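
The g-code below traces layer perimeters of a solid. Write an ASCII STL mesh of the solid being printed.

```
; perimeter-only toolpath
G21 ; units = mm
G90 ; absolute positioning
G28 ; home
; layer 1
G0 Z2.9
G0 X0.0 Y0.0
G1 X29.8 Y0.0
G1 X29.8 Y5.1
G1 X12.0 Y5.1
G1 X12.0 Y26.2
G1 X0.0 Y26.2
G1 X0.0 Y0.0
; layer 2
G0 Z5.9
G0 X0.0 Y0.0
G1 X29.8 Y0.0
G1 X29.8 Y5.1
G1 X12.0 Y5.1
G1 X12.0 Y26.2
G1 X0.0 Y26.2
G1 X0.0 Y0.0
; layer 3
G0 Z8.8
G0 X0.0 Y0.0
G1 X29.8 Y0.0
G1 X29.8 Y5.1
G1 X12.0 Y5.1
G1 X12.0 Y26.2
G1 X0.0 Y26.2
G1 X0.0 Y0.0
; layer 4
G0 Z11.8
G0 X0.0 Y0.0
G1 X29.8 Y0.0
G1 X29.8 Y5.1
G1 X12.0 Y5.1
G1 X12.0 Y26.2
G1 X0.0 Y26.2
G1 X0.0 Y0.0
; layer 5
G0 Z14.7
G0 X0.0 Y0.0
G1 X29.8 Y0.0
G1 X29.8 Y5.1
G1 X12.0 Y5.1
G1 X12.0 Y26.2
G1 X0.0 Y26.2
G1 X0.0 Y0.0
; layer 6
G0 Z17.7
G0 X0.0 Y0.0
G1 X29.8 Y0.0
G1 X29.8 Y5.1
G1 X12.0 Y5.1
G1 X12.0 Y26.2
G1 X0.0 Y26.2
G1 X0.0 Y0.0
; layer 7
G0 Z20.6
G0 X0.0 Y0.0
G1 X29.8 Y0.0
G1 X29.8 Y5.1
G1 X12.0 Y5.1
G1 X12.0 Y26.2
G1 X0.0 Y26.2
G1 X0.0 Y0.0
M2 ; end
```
solid part
  facet normal 0.0000 0.0000 -1.0000
    outer loop
      vertex 29.8 5.1 0.0
      vertex 29.8 0.0 0.0
      vertex 0.0 0.0 0.0
    endloop
  endfacet
  facet normal 0.0000 0.0000 -1.0000
    outer loop
      vertex 12.0 5.1 0.0
      vertex 29.8 5.1 0.0
      vertex 0.0 0.0 0.0
    endloop
  endfacet
  facet normal 0.0000 0.0000 -1.0000
    outer loop
      vertex 12.0 26.2 0.0
      vertex 12.0 5.1 0.0
      vertex 0.0 0.0 0.0
    endloop
  endfacet
  facet normal 0.0000 0.0000 -1.0000
    outer loop
      vertex 0.0 26.2 0.0
      vertex 12.0 26.2 0.0
      vertex 0.0 0.0 0.0
    endloop
  endfacet
  facet normal 0.0000 0.0000 1.0000
    outer loop
      vertex 0.0 0.0 20.6
      vertex 29.8 0.0 20.6
      vertex 29.8 5.1 20.6
    endloop
  endfacet
  facet normal 0.0000 0.0000 1.0000
    outer loop
      vertex 0.0 0.0 20.6
      vertex 29.8 5.1 20.6
      vertex 12.0 5.1 20.6
    endloop
  endfacet
  facet normal 0.0000 0.0000 1.0000
    outer loop
      vertex 0.0 0.0 20.6
      vertex 12.0 5.1 20.6
      vertex 12.0 26.2 20.6
    endloop
  endfacet
  facet normal 0.0000 0.0000 1.0000
    outer loop
      vertex 0.0 0.0 20.6
      vertex 12.0 26.2 20.6
      vertex 0.0 26.2 20.6
    endloop
  endfacet
  facet normal 0.0000 -1.0000 0.0000
    outer loop
      vertex 0.0 0.0 0.0
      vertex 29.8 0.0 0.0
      vertex 29.8 0.0 20.6
    endloop
  endfacet
  facet normal 0.0000 -1.0000 0.0000
    outer loop
      vertex 0.0 0.0 0.0
      vertex 29.8 0.0 20.6
      vertex 0.0 0.0 20.6
    endloop
  endfacet
  facet normal 1.0000 0.0000 0.0000
    outer loop
      vertex 29.8 0.0 0.0
      vertex 29.8 5.1 0.0
      vertex 29.8 5.1 20.6
    endloop
  endfacet
  facet normal 1.0000 0.0000 0.0000
    outer loop
      vertex 29.8 0.0 0.0
      vertex 29.8 5.1 20.6
      vertex 29.8 0.0 20.6
    endloop
  endfacet
  facet normal 0.0000 1.0000 0.0000
    outer loop
      vertex 29.8 5.1 0.0
      vertex 12.0 5.1 0.0
      vertex 12.0 5.1 20.6
    endloop
  endfacet
  facet normal 0.0000 1.0000 0.0000
    outer loop
      vertex 29.8 5.1 0.0
      vertex 12.0 5.1 20.6
      vertex 29.8 5.1 20.6
    endloop
  endfacet
  facet normal 1.0000 0.0000 0.0000
    outer loop
      vertex 12.0 5.1 0.0
      vertex 12.0 26.2 0.0
      vertex 12.0 26.2 20.6
    endloop
  endfacet
  facet normal 1.0000 0.0000 0.0000
    outer loop
      vertex 12.0 5.1 0.0
      vertex 12.0 26.2 20.6
      vertex 12.0 5.1 20.6
    endloop
  endfacet
  facet normal 0.0000 1.0000 0.0000
    outer loop
      vertex 12.0 26.2 0.0
      vertex 0.0 26.2 0.0
      vertex 0.0 26.2 20.6
    endloop
  endfacet
  facet normal 0.0000 1.0000 0.0000
    outer loop
      vertex 12.0 26.2 0.0
      vertex 0.0 26.2 20.6
      vertex 12.0 26.2 20.6
    endloop
  endfacet
  facet normal -1.0000 0.0000 0.0000
    outer loop
      vertex 0.0 26.2 0.0
      vertex 0.0 0.0 0.0
      vertex 0.0 0.0 20.6
    endloop
  endfacet
  facet normal -1.0000 0.0000 0.0000
    outer loop
      vertex 0.0 26.2 0.0
      vertex 0.0 0.0 20.6
      vertex 0.0 26.2 20.6
    endloop
  endfacet
endsolid part

The G0 Z moves step by Δz≈2.9 mm. Every layer's G1 loop is the same polygon, so the solid is a straight extrusion of it from z=0 to z≈20.6. Closing with flat bottom and top caps and triangulating gives 20 facets — an L-shaped prism: outer 29.8 × 26.2 mm, arm thicknesses ≈ 5.1 mm (horizontal) and 12 mm (vertical), extruded 20.6 mm in z.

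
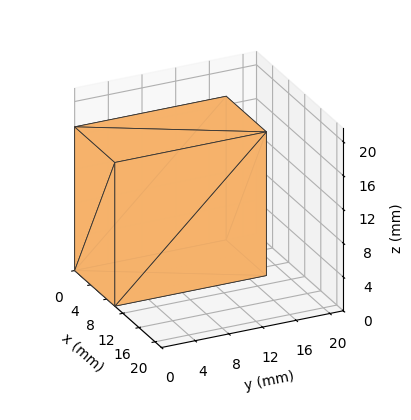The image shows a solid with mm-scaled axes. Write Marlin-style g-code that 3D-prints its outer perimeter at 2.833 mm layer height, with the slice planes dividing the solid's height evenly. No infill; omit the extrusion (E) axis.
Reading the render: the shape is a rectangular box, roughly 10 × 18 mm footprint and 17 mm tall (dimensions read to the nearest mm from the axis ticks). For the g-code, the solid's height is divided into equal slices at the stated Δz and each level perimeter traced with G1 moves after a G0 lift.

; perimeter-only toolpath
G21 ; units = mm
G90 ; absolute positioning
G28 ; home
; layer 1
G0 Z2.833
G0 X0.000 Y0.000
G1 X10.000 Y0.000
G1 X10.000 Y18.000
G1 X0.000 Y18.000
G1 X0.000 Y0.000
; layer 2
G0 Z5.667
G0 X0.000 Y0.000
G1 X10.000 Y0.000
G1 X10.000 Y18.000
G1 X0.000 Y18.000
G1 X0.000 Y0.000
; layer 3
G0 Z8.500
G0 X0.000 Y0.000
G1 X10.000 Y0.000
G1 X10.000 Y18.000
G1 X0.000 Y18.000
G1 X0.000 Y0.000
; layer 4
G0 Z11.333
G0 X0.000 Y0.000
G1 X10.000 Y0.000
G1 X10.000 Y18.000
G1 X0.000 Y18.000
G1 X0.000 Y0.000
; layer 5
G0 Z14.167
G0 X0.000 Y0.000
G1 X10.000 Y0.000
G1 X10.000 Y18.000
G1 X0.000 Y18.000
G1 X0.000 Y0.000
; layer 6
G0 Z17.000
G0 X0.000 Y0.000
G1 X10.000 Y0.000
G1 X10.000 Y18.000
G1 X0.000 Y18.000
G1 X0.000 Y0.000
M2 ; end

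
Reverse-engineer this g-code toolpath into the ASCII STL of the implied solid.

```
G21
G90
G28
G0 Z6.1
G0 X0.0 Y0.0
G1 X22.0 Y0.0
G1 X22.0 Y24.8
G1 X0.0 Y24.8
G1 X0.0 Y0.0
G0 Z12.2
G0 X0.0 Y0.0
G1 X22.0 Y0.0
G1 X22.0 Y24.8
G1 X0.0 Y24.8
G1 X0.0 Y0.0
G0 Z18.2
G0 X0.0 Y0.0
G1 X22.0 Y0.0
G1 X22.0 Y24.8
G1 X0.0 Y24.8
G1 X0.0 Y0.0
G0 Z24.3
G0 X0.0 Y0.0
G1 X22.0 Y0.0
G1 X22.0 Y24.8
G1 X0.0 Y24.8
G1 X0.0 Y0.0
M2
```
solid part
  facet normal 0.0000 0.0000 -1.0000
    outer loop
      vertex 22.0 24.8 0.0
      vertex 22.0 0.0 0.0
      vertex 0.0 0.0 0.0
    endloop
  endfacet
  facet normal 0.0000 0.0000 -1.0000
    outer loop
      vertex 0.0 24.8 0.0
      vertex 22.0 24.8 0.0
      vertex 0.0 0.0 0.0
    endloop
  endfacet
  facet normal 0.0000 0.0000 1.0000
    outer loop
      vertex 0.0 0.0 24.3
      vertex 22.0 0.0 24.3
      vertex 22.0 24.8 24.3
    endloop
  endfacet
  facet normal 0.0000 0.0000 1.0000
    outer loop
      vertex 0.0 0.0 24.3
      vertex 22.0 24.8 24.3
      vertex 0.0 24.8 24.3
    endloop
  endfacet
  facet normal 0.0000 -1.0000 0.0000
    outer loop
      vertex 0.0 0.0 0.0
      vertex 22.0 0.0 0.0
      vertex 22.0 0.0 24.3
    endloop
  endfacet
  facet normal 0.0000 -1.0000 0.0000
    outer loop
      vertex 0.0 0.0 0.0
      vertex 22.0 0.0 24.3
      vertex 0.0 0.0 24.3
    endloop
  endfacet
  facet normal 0.0000 1.0000 0.0000
    outer loop
      vertex 22.0 24.8 24.3
      vertex 22.0 24.8 0.0
      vertex 0.0 24.8 0.0
    endloop
  endfacet
  facet normal 0.0000 1.0000 0.0000
    outer loop
      vertex 0.0 24.8 24.3
      vertex 22.0 24.8 24.3
      vertex 0.0 24.8 0.0
    endloop
  endfacet
  facet normal -1.0000 0.0000 0.0000
    outer loop
      vertex 0.0 24.8 24.3
      vertex 0.0 24.8 0.0
      vertex 0.0 0.0 0.0
    endloop
  endfacet
  facet normal -1.0000 0.0000 0.0000
    outer loop
      vertex 0.0 0.0 24.3
      vertex 0.0 24.8 24.3
      vertex 0.0 0.0 0.0
    endloop
  endfacet
  facet normal 1.0000 0.0000 0.0000
    outer loop
      vertex 22.0 0.0 0.0
      vertex 22.0 24.8 0.0
      vertex 22.0 24.8 24.3
    endloop
  endfacet
  facet normal 1.0000 0.0000 0.0000
    outer loop
      vertex 22.0 0.0 0.0
      vertex 22.0 24.8 24.3
      vertex 22.0 0.0 24.3
    endloop
  endfacet
endsolid part

The G0 Z moves step by Δz≈6.1 mm. Every layer's G1 loop is the same polygon, so the solid is a straight extrusion of it from z=0 to z≈24.3. Closing with flat bottom and top caps and triangulating gives 12 facets — a rectangular box, roughly 22 × 24.8 mm footprint and 24.3 mm tall.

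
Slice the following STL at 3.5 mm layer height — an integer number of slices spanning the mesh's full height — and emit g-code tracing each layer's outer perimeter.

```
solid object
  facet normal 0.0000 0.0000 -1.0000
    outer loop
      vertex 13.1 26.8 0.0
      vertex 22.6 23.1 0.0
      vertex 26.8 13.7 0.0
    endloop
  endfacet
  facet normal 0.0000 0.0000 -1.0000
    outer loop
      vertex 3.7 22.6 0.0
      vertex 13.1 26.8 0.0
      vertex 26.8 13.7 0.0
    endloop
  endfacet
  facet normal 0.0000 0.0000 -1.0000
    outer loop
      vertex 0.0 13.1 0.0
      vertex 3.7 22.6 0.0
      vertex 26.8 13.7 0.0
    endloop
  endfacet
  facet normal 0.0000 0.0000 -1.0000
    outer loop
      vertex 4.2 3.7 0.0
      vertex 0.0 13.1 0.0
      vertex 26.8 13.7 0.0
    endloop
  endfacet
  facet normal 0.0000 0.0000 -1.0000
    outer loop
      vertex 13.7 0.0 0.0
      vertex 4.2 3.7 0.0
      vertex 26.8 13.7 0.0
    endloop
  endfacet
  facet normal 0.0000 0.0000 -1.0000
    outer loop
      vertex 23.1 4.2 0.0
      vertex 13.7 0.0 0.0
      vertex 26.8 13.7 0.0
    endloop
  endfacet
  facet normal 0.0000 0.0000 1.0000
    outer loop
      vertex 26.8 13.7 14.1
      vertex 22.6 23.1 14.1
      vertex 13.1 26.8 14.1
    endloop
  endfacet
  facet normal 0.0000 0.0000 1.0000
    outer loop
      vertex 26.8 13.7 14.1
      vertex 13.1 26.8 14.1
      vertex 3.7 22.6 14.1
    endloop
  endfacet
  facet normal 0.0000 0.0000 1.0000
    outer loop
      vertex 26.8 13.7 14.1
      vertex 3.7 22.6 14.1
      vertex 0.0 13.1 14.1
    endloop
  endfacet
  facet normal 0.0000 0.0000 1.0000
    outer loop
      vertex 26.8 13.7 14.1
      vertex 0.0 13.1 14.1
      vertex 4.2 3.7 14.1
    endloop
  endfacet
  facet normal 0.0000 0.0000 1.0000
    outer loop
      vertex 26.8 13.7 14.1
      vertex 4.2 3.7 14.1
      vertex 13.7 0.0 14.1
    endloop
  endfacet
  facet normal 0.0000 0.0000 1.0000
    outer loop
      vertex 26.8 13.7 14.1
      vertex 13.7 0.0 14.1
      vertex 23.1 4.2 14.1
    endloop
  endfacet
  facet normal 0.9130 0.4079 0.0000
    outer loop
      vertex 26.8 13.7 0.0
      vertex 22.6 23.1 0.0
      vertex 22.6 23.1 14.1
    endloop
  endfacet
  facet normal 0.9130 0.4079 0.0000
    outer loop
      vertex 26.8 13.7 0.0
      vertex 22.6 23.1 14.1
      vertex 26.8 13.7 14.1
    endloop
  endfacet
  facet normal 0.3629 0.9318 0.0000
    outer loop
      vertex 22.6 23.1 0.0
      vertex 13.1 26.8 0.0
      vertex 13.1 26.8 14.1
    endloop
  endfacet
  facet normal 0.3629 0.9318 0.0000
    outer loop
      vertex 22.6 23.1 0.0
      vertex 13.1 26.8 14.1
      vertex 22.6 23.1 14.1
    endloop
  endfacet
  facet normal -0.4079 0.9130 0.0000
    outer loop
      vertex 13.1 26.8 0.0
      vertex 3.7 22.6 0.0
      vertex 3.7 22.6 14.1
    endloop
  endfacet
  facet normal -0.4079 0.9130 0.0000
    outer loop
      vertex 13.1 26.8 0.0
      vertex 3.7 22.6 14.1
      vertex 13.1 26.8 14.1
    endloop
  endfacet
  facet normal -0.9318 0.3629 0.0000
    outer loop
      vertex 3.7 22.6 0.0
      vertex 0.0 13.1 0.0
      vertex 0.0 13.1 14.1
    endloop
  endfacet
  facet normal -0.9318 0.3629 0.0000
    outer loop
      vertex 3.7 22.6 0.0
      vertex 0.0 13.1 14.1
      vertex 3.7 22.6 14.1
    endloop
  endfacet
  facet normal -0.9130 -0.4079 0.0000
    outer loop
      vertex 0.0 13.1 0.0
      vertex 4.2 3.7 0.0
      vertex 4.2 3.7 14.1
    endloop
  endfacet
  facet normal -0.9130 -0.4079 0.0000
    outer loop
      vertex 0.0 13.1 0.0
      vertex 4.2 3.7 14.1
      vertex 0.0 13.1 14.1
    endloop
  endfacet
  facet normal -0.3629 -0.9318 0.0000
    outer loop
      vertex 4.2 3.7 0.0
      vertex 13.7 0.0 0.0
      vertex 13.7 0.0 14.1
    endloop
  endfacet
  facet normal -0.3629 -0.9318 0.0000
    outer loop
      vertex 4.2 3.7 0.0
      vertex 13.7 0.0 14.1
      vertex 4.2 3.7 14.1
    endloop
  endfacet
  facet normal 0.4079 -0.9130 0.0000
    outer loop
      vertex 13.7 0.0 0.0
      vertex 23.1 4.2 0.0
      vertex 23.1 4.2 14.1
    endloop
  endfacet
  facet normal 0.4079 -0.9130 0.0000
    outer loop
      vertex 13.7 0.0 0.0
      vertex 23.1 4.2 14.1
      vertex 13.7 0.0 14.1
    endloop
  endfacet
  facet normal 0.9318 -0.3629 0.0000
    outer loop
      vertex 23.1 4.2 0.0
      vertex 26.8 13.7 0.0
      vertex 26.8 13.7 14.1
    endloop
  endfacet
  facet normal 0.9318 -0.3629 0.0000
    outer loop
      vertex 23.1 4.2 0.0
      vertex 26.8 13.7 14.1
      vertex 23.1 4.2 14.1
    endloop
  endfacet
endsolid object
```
; perimeter-only toolpath
G21 ; units = mm
G90 ; absolute positioning
G28 ; home
; layer 1
G0 Z3.5
G0 X26.8 Y13.7
G1 X22.6 Y23.1
G1 X13.1 Y26.8
G1 X3.7 Y22.6
G1 X0.0 Y13.1
G1 X4.2 Y3.7
G1 X13.7 Y0.0
G1 X23.1 Y4.2
G1 X26.8 Y13.7
; layer 2
G0 Z7.0
G0 X26.8 Y13.7
G1 X22.6 Y23.1
G1 X13.1 Y26.8
G1 X3.7 Y22.6
G1 X0.0 Y13.1
G1 X4.2 Y3.7
G1 X13.7 Y0.0
G1 X23.1 Y4.2
G1 X26.8 Y13.7
; layer 3
G0 Z10.6
G0 X26.8 Y13.7
G1 X22.6 Y23.1
G1 X13.1 Y26.8
G1 X3.7 Y22.6
G1 X0.0 Y13.1
G1 X4.2 Y3.7
G1 X13.7 Y0.0
G1 X23.1 Y4.2
G1 X26.8 Y13.7
; layer 4
G0 Z14.1
G0 X26.8 Y13.7
G1 X22.6 Y23.1
G1 X13.1 Y26.8
G1 X3.7 Y22.6
G1 X0.0 Y13.1
G1 X4.2 Y3.7
G1 X13.7 Y0.0
G1 X23.1 Y4.2
G1 X26.8 Y13.7
M2 ; end

The solid is a regular 8-sided prism (a cylinder approximated with 8 flat sides), circumscribed radius ≈ 13.4 mm, height ≈ 14.1 mm. Slicing at Δz = 3.5 mm — 4 equal slices spanning the solid's height, so layer i sits at z = i·h/4 — gives 4 non-empty perimeters. Each is a 8-segment closed polygon; G0 lifts to the layer z and rapids to the start vertex, then G1 traces the edges.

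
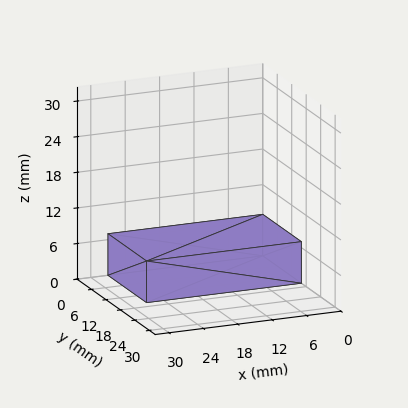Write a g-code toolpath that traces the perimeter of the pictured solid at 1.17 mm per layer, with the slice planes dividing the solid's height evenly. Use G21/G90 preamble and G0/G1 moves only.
Reading the render: the shape is a rectangular box, roughly 27 × 16 mm footprint and 7 mm tall (dimensions read to the nearest mm from the axis ticks). For the g-code, the solid's height is divided into equal slices at the stated Δz and each level perimeter traced with G1 moves after a G0 lift.

; perimeter-only toolpath
G21 ; units = mm
G90 ; absolute positioning
G28 ; home
; layer 1
G0 Z1.17
G0 X0.00 Y0.00
G1 X27.00 Y0.00
G1 X27.00 Y16.00
G1 X0.00 Y16.00
G1 X0.00 Y0.00
; layer 2
G0 Z2.33
G0 X0.00 Y0.00
G1 X27.00 Y0.00
G1 X27.00 Y16.00
G1 X0.00 Y16.00
G1 X0.00 Y0.00
; layer 3
G0 Z3.50
G0 X0.00 Y0.00
G1 X27.00 Y0.00
G1 X27.00 Y16.00
G1 X0.00 Y16.00
G1 X0.00 Y0.00
; layer 4
G0 Z4.67
G0 X0.00 Y0.00
G1 X27.00 Y0.00
G1 X27.00 Y16.00
G1 X0.00 Y16.00
G1 X0.00 Y0.00
; layer 5
G0 Z5.83
G0 X0.00 Y0.00
G1 X27.00 Y0.00
G1 X27.00 Y16.00
G1 X0.00 Y16.00
G1 X0.00 Y0.00
; layer 6
G0 Z7.00
G0 X0.00 Y0.00
G1 X27.00 Y0.00
G1 X27.00 Y16.00
G1 X0.00 Y16.00
G1 X0.00 Y0.00
M2 ; end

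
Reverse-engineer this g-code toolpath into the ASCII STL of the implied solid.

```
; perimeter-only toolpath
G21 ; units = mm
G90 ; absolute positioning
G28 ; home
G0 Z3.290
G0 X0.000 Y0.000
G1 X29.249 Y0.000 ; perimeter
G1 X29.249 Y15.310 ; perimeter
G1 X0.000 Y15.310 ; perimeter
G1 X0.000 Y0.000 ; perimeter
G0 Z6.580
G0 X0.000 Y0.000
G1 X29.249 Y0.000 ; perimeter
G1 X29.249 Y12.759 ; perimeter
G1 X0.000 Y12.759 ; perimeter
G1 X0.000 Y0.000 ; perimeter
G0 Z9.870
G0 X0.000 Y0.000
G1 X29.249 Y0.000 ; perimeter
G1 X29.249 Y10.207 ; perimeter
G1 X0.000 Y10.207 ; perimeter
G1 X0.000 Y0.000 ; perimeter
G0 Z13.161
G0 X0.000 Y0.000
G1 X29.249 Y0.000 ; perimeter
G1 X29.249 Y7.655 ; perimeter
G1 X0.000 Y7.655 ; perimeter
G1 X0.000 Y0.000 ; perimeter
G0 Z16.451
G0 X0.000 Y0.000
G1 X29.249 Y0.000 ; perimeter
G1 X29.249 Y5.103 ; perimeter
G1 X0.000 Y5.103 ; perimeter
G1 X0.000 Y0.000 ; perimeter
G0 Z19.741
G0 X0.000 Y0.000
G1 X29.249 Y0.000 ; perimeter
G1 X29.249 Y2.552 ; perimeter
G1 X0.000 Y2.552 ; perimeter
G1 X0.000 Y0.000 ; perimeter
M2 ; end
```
solid part
  facet normal 0.0000 0.0000 -1.0000
    outer loop
      vertex 29.249 17.862 0.000
      vertex 29.249 0.000 0.000
      vertex 0.000 0.000 0.000
    endloop
  endfacet
  facet normal 0.0000 0.0000 -1.0000
    outer loop
      vertex 0.000 17.862 0.000
      vertex 29.249 17.862 0.000
      vertex 0.000 0.000 0.000
    endloop
  endfacet
  facet normal 0.0000 -1.0000 0.0000
    outer loop
      vertex 0.000 0.000 0.000
      vertex 29.249 0.000 0.000
      vertex 29.249 0.000 23.031
    endloop
  endfacet
  facet normal 0.0000 -1.0000 0.0000
    outer loop
      vertex 0.000 0.000 0.000
      vertex 29.249 0.000 23.031
      vertex 0.000 0.000 23.031
    endloop
  endfacet
  facet normal 0.0000 0.7902 0.6128
    outer loop
      vertex 0.000 0.000 23.031
      vertex 29.249 0.000 23.031
      vertex 29.249 17.862 0.000
    endloop
  endfacet
  facet normal 0.0000 0.7902 0.6128
    outer loop
      vertex 0.000 0.000 23.031
      vertex 29.249 17.862 0.000
      vertex 0.000 17.862 0.000
    endloop
  endfacet
  facet normal -1.0000 0.0000 0.0000
    outer loop
      vertex 0.000 0.000 23.031
      vertex 0.000 17.862 0.000
      vertex 0.000 0.000 0.000
    endloop
  endfacet
  facet normal 1.0000 0.0000 0.0000
    outer loop
      vertex 29.249 0.000 0.000
      vertex 29.249 17.862 0.000
      vertex 29.249 0.000 23.031
    endloop
  endfacet
endsolid part

The G0 Z moves step by Δz≈3.290 mm. The G1 loops shrink linearly with z, so the solid tapers from its base footprint up to z≈23. Closing with a flat bottom cap and the tapered top and triangulating gives 8 facets — a wedge (ramp): 29.2 × 17.9 mm base, rising to 23 mm along the y=0 edge and sloping linearly to z=0 at y=17.9.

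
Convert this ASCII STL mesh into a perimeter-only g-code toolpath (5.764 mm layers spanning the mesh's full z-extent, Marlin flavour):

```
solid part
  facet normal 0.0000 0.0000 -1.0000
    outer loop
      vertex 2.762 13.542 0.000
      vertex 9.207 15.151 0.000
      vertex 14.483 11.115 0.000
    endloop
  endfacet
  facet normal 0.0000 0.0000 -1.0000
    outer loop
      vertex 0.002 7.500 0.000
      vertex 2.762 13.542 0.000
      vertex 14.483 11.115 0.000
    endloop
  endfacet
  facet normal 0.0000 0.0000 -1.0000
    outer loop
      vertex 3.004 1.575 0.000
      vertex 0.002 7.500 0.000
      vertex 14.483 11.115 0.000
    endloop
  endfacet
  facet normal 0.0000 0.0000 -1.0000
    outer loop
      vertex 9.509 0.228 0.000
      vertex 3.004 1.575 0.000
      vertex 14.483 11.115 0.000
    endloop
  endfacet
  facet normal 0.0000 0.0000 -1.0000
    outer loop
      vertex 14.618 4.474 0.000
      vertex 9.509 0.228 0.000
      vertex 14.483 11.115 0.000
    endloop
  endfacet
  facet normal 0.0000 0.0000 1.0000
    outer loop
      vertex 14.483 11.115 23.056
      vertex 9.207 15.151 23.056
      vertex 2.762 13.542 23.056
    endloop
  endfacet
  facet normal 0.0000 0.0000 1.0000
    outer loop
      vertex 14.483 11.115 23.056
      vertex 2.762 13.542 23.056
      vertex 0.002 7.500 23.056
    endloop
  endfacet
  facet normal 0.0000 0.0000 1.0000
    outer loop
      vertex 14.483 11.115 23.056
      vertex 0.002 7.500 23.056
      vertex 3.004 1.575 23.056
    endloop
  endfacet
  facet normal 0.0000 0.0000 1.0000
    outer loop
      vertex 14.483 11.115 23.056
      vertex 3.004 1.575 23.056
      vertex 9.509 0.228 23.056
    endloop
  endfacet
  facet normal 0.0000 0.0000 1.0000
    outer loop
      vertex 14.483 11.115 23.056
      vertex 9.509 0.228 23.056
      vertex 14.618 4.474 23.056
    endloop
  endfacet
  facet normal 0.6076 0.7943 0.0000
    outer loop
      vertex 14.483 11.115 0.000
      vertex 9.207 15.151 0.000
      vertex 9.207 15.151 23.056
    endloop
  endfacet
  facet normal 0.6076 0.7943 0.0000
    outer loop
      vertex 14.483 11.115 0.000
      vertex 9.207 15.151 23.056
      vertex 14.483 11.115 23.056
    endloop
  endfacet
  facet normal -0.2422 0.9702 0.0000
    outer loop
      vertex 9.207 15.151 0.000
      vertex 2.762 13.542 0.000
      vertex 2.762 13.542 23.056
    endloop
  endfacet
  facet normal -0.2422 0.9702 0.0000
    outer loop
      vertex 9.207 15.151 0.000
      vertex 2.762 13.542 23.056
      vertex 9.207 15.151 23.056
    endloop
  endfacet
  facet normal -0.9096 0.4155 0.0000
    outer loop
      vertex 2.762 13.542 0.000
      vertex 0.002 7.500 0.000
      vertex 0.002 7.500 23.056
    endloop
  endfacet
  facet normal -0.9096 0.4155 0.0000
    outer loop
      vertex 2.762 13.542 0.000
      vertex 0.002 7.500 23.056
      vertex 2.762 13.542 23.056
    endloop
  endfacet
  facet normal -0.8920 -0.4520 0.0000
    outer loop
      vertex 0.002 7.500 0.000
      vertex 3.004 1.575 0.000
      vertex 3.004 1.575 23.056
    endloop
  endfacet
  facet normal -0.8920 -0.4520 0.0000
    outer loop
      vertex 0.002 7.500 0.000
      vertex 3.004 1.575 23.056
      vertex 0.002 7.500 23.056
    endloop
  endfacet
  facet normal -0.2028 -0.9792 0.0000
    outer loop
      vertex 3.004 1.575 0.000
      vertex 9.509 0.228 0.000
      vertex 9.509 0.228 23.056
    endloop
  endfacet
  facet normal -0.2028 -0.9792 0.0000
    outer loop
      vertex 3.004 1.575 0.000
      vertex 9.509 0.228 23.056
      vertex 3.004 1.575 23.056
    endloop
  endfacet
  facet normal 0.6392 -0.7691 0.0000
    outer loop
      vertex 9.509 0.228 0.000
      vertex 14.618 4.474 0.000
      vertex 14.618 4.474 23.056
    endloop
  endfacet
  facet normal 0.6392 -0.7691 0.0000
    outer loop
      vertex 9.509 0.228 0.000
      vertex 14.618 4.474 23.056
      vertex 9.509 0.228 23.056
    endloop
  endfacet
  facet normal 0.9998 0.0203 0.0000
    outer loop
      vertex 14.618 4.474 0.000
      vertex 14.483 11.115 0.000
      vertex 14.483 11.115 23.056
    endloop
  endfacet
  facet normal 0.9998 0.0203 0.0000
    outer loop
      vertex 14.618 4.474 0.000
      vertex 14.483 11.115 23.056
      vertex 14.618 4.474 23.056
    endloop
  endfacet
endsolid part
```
; perimeter-only toolpath
G21 ; units = mm
G90 ; absolute positioning
G28 ; home
; layer 1
G0 Z5.764
G0 X14.483 Y11.115
G1 X9.207 Y15.151
G1 X2.762 Y13.542
G1 X0.002 Y7.500
G1 X3.004 Y1.575
G1 X9.509 Y0.228
G1 X14.618 Y4.474
G1 X14.483 Y11.115
; layer 2
G0 Z11.528
G0 X14.483 Y11.115
G1 X9.207 Y15.151
G1 X2.762 Y13.542
G1 X0.002 Y7.500
G1 X3.004 Y1.575
G1 X9.509 Y0.228
G1 X14.618 Y4.474
G1 X14.483 Y11.115
; layer 3
G0 Z17.292
G0 X14.483 Y11.115
G1 X9.207 Y15.151
G1 X2.762 Y13.542
G1 X0.002 Y7.500
G1 X3.004 Y1.575
G1 X9.509 Y0.228
G1 X14.618 Y4.474
G1 X14.483 Y11.115
; layer 4
G0 Z23.056
G0 X14.483 Y11.115
G1 X9.207 Y15.151
G1 X2.762 Y13.542
G1 X0.002 Y7.500
G1 X3.004 Y1.575
G1 X9.509 Y0.228
G1 X14.618 Y4.474
G1 X14.483 Y11.115
M2 ; end

The solid is a regular 7-sided prism (a cylinder approximated with 7 flat sides), circumscribed radius ≈ 7.66 mm, height ≈ 23.1 mm. Slicing at Δz = 5.764 mm — 4 equal slices spanning the solid's height, so layer i sits at z = i·h/4 — gives 4 non-empty perimeters. Each is a 7-segment closed polygon; G0 lifts to the layer z and rapids to the start vertex, then G1 traces the edges.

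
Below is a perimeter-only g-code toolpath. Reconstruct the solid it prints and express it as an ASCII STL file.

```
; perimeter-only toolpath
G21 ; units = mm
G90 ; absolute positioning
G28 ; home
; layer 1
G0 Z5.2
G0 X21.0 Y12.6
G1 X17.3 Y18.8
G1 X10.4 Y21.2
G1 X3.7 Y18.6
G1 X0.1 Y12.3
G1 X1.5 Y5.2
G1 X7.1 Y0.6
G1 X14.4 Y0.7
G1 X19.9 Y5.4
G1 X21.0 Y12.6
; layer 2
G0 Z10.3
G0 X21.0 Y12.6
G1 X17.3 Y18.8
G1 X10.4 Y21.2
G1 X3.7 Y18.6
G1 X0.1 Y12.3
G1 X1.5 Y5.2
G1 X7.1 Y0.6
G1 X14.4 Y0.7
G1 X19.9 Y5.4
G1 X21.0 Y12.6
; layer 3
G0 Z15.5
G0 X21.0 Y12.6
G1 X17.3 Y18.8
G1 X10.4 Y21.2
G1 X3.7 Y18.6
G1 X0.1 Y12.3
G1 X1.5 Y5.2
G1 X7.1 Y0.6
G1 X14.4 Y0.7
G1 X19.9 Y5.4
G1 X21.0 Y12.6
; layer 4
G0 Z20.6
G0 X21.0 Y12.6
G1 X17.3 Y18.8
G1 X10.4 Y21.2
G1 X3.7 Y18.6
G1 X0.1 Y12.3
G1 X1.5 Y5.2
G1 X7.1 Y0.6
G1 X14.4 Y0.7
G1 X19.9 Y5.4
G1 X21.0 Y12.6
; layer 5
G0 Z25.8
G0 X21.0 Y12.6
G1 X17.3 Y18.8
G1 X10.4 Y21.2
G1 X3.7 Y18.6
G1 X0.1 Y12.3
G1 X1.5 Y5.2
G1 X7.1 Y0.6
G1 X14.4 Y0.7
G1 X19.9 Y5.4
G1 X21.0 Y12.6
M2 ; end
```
solid part
  facet normal 0.0000 0.0000 -1.0000
    outer loop
      vertex 10.4 21.2 0.0
      vertex 17.3 18.8 0.0
      vertex 21.0 12.6 0.0
    endloop
  endfacet
  facet normal 0.0000 0.0000 -1.0000
    outer loop
      vertex 3.7 18.6 0.0
      vertex 10.4 21.2 0.0
      vertex 21.0 12.6 0.0
    endloop
  endfacet
  facet normal 0.0000 0.0000 -1.0000
    outer loop
      vertex 0.1 12.3 0.0
      vertex 3.7 18.6 0.0
      vertex 21.0 12.6 0.0
    endloop
  endfacet
  facet normal 0.0000 0.0000 -1.0000
    outer loop
      vertex 1.5 5.2 0.0
      vertex 0.1 12.3 0.0
      vertex 21.0 12.6 0.0
    endloop
  endfacet
  facet normal 0.0000 0.0000 -1.0000
    outer loop
      vertex 7.1 0.6 0.0
      vertex 1.5 5.2 0.0
      vertex 21.0 12.6 0.0
    endloop
  endfacet
  facet normal 0.0000 0.0000 -1.0000
    outer loop
      vertex 14.4 0.7 0.0
      vertex 7.1 0.6 0.0
      vertex 21.0 12.6 0.0
    endloop
  endfacet
  facet normal 0.0000 0.0000 -1.0000
    outer loop
      vertex 19.9 5.4 0.0
      vertex 14.4 0.7 0.0
      vertex 21.0 12.6 0.0
    endloop
  endfacet
  facet normal 0.0000 0.0000 1.0000
    outer loop
      vertex 21.0 12.6 25.8
      vertex 17.3 18.8 25.8
      vertex 10.4 21.2 25.8
    endloop
  endfacet
  facet normal 0.0000 0.0000 1.0000
    outer loop
      vertex 21.0 12.6 25.8
      vertex 10.4 21.2 25.8
      vertex 3.7 18.6 25.8
    endloop
  endfacet
  facet normal 0.0000 0.0000 1.0000
    outer loop
      vertex 21.0 12.6 25.8
      vertex 3.7 18.6 25.8
      vertex 0.1 12.3 25.8
    endloop
  endfacet
  facet normal 0.0000 0.0000 1.0000
    outer loop
      vertex 21.0 12.6 25.8
      vertex 0.1 12.3 25.8
      vertex 1.5 5.2 25.8
    endloop
  endfacet
  facet normal 0.0000 0.0000 1.0000
    outer loop
      vertex 21.0 12.6 25.8
      vertex 1.5 5.2 25.8
      vertex 7.1 0.6 25.8
    endloop
  endfacet
  facet normal 0.0000 0.0000 1.0000
    outer loop
      vertex 21.0 12.6 25.8
      vertex 7.1 0.6 25.8
      vertex 14.4 0.7 25.8
    endloop
  endfacet
  facet normal 0.0000 0.0000 1.0000
    outer loop
      vertex 21.0 12.6 25.8
      vertex 14.4 0.7 25.8
      vertex 19.9 5.4 25.8
    endloop
  endfacet
  facet normal 0.8587 0.5125 0.0000
    outer loop
      vertex 21.0 12.6 0.0
      vertex 17.3 18.8 0.0
      vertex 17.3 18.8 25.8
    endloop
  endfacet
  facet normal 0.8587 0.5125 0.0000
    outer loop
      vertex 21.0 12.6 0.0
      vertex 17.3 18.8 25.8
      vertex 21.0 12.6 25.8
    endloop
  endfacet
  facet normal 0.3285 0.9445 0.0000
    outer loop
      vertex 17.3 18.8 0.0
      vertex 10.4 21.2 0.0
      vertex 10.4 21.2 25.8
    endloop
  endfacet
  facet normal 0.3285 0.9445 0.0000
    outer loop
      vertex 17.3 18.8 0.0
      vertex 10.4 21.2 25.8
      vertex 17.3 18.8 25.8
    endloop
  endfacet
  facet normal -0.3618 0.9323 0.0000
    outer loop
      vertex 10.4 21.2 0.0
      vertex 3.7 18.6 0.0
      vertex 3.7 18.6 25.8
    endloop
  endfacet
  facet normal -0.3618 0.9323 0.0000
    outer loop
      vertex 10.4 21.2 0.0
      vertex 3.7 18.6 25.8
      vertex 10.4 21.2 25.8
    endloop
  endfacet
  facet normal -0.8682 0.4961 0.0000
    outer loop
      vertex 3.7 18.6 0.0
      vertex 0.1 12.3 0.0
      vertex 0.1 12.3 25.8
    endloop
  endfacet
  facet normal -0.8682 0.4961 0.0000
    outer loop
      vertex 3.7 18.6 0.0
      vertex 0.1 12.3 25.8
      vertex 3.7 18.6 25.8
    endloop
  endfacet
  facet normal -0.9811 -0.1935 0.0000
    outer loop
      vertex 0.1 12.3 0.0
      vertex 1.5 5.2 0.0
      vertex 1.5 5.2 25.8
    endloop
  endfacet
  facet normal -0.9811 -0.1935 0.0000
    outer loop
      vertex 0.1 12.3 0.0
      vertex 1.5 5.2 25.8
      vertex 0.1 12.3 25.8
    endloop
  endfacet
  facet normal -0.6347 -0.7727 0.0000
    outer loop
      vertex 1.5 5.2 0.0
      vertex 7.1 0.6 0.0
      vertex 7.1 0.6 25.8
    endloop
  endfacet
  facet normal -0.6347 -0.7727 0.0000
    outer loop
      vertex 1.5 5.2 0.0
      vertex 7.1 0.6 25.8
      vertex 1.5 5.2 25.8
    endloop
  endfacet
  facet normal 0.0137 -0.9999 0.0000
    outer loop
      vertex 7.1 0.6 0.0
      vertex 14.4 0.7 0.0
      vertex 14.4 0.7 25.8
    endloop
  endfacet
  facet normal 0.0137 -0.9999 0.0000
    outer loop
      vertex 7.1 0.6 0.0
      vertex 14.4 0.7 25.8
      vertex 7.1 0.6 25.8
    endloop
  endfacet
  facet normal 0.6497 -0.7602 0.0000
    outer loop
      vertex 14.4 0.7 0.0
      vertex 19.9 5.4 0.0
      vertex 19.9 5.4 25.8
    endloop
  endfacet
  facet normal 0.6497 -0.7602 0.0000
    outer loop
      vertex 14.4 0.7 0.0
      vertex 19.9 5.4 25.8
      vertex 14.4 0.7 25.8
    endloop
  endfacet
  facet normal 0.9885 -0.1510 0.0000
    outer loop
      vertex 19.9 5.4 0.0
      vertex 21.0 12.6 0.0
      vertex 21.0 12.6 25.8
    endloop
  endfacet
  facet normal 0.9885 -0.1510 0.0000
    outer loop
      vertex 19.9 5.4 0.0
      vertex 21.0 12.6 25.8
      vertex 19.9 5.4 25.8
    endloop
  endfacet
endsolid part

The G0 Z moves step by Δz≈5.2 mm. Every layer's G1 loop is the same polygon, so the solid is a straight extrusion of it from z=0 to z≈25.8. Closing with flat bottom and top caps and triangulating gives 32 facets — a regular 9-sided prism (a cylinder approximated with 9 flat sides), circumscribed radius ≈ 10.6 mm, height ≈ 25.8 mm.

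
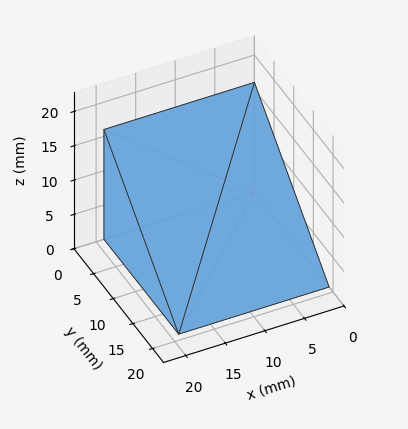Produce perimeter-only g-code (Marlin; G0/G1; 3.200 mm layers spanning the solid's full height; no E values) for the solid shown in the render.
Reading the render: the shape is a wedge (ramp): 19 × 19 mm base, rising to 16 mm along the y=0 edge and sloping linearly to z=0 at y=19 (dimensions read to the nearest mm from the axis ticks). For the g-code, the solid's height is divided into equal slices at the stated Δz and each level perimeter traced with G1 moves after a G0 lift.

; perimeter-only toolpath
G21 ; units = mm
G90 ; absolute positioning
G28 ; home
; layer 1
G0 Z3.200
G0 X0.000 Y0.000
G1 X19.000 Y0.000
G1 X19.000 Y15.200
G1 X0.000 Y15.200
G1 X0.000 Y0.000
; layer 2
G0 Z6.400
G0 X0.000 Y0.000
G1 X19.000 Y0.000
G1 X19.000 Y11.400
G1 X0.000 Y11.400
G1 X0.000 Y0.000
; layer 3
G0 Z9.600
G0 X0.000 Y0.000
G1 X19.000 Y0.000
G1 X19.000 Y7.600
G1 X0.000 Y7.600
G1 X0.000 Y0.000
; layer 4
G0 Z12.800
G0 X0.000 Y0.000
G1 X19.000 Y0.000
G1 X19.000 Y3.800
G1 X0.000 Y3.800
G1 X0.000 Y0.000
M2 ; end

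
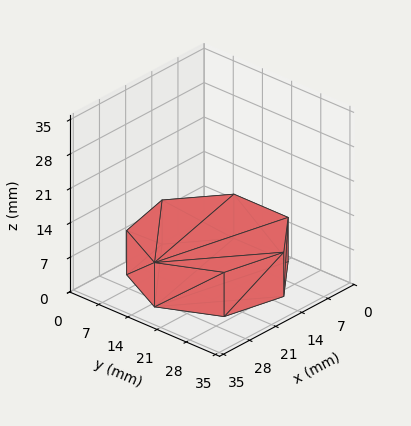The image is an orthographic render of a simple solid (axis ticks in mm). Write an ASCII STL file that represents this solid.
Reading the render: the shape is a regular 7-sided prism (a cylinder approximated with 7 flat sides), circumscribed radius ≈ 15 mm, height ≈ 9 mm (dimensions read to the nearest mm from the axis ticks). For the STL, each face is triangulated and given an outward normal.

solid part
  facet normal 0.0000 0.0000 -1.0000
    outer loop
      vertex 11.7 29.6 0.0
      vertex 24.4 26.7 0.0
      vertex 30.0 15.0 0.0
    endloop
  endfacet
  facet normal 0.0000 0.0000 -1.0000
    outer loop
      vertex 1.5 21.5 0.0
      vertex 11.7 29.6 0.0
      vertex 30.0 15.0 0.0
    endloop
  endfacet
  facet normal 0.0000 0.0000 -1.0000
    outer loop
      vertex 1.5 8.5 0.0
      vertex 1.5 21.5 0.0
      vertex 30.0 15.0 0.0
    endloop
  endfacet
  facet normal 0.0000 0.0000 -1.0000
    outer loop
      vertex 11.7 0.4 0.0
      vertex 1.5 8.5 0.0
      vertex 30.0 15.0 0.0
    endloop
  endfacet
  facet normal 0.0000 0.0000 -1.0000
    outer loop
      vertex 24.4 3.3 0.0
      vertex 11.7 0.4 0.0
      vertex 30.0 15.0 0.0
    endloop
  endfacet
  facet normal 0.0000 0.0000 1.0000
    outer loop
      vertex 30.0 15.0 9.0
      vertex 24.4 26.7 9.0
      vertex 11.7 29.6 9.0
    endloop
  endfacet
  facet normal 0.0000 0.0000 1.0000
    outer loop
      vertex 30.0 15.0 9.0
      vertex 11.7 29.6 9.0
      vertex 1.5 21.5 9.0
    endloop
  endfacet
  facet normal 0.0000 0.0000 1.0000
    outer loop
      vertex 30.0 15.0 9.0
      vertex 1.5 21.5 9.0
      vertex 1.5 8.5 9.0
    endloop
  endfacet
  facet normal 0.0000 0.0000 1.0000
    outer loop
      vertex 30.0 15.0 9.0
      vertex 1.5 8.5 9.0
      vertex 11.7 0.4 9.0
    endloop
  endfacet
  facet normal 0.0000 0.0000 1.0000
    outer loop
      vertex 30.0 15.0 9.0
      vertex 11.7 0.4 9.0
      vertex 24.4 3.3 9.0
    endloop
  endfacet
  facet normal 0.9020 0.4317 0.0000
    outer loop
      vertex 30.0 15.0 0.0
      vertex 24.4 26.7 0.0
      vertex 24.4 26.7 9.0
    endloop
  endfacet
  facet normal 0.9020 0.4317 0.0000
    outer loop
      vertex 30.0 15.0 0.0
      vertex 24.4 26.7 9.0
      vertex 30.0 15.0 9.0
    endloop
  endfacet
  facet normal 0.2226 0.9749 0.0000
    outer loop
      vertex 24.4 26.7 0.0
      vertex 11.7 29.6 0.0
      vertex 11.7 29.6 9.0
    endloop
  endfacet
  facet normal 0.2226 0.9749 0.0000
    outer loop
      vertex 24.4 26.7 0.0
      vertex 11.7 29.6 9.0
      vertex 24.4 26.7 9.0
    endloop
  endfacet
  facet normal -0.6219 0.7831 0.0000
    outer loop
      vertex 11.7 29.6 0.0
      vertex 1.5 21.5 0.0
      vertex 1.5 21.5 9.0
    endloop
  endfacet
  facet normal -0.6219 0.7831 0.0000
    outer loop
      vertex 11.7 29.6 0.0
      vertex 1.5 21.5 9.0
      vertex 11.7 29.6 9.0
    endloop
  endfacet
  facet normal -1.0000 0.0000 0.0000
    outer loop
      vertex 1.5 21.5 0.0
      vertex 1.5 8.5 0.0
      vertex 1.5 8.5 9.0
    endloop
  endfacet
  facet normal -1.0000 0.0000 0.0000
    outer loop
      vertex 1.5 21.5 0.0
      vertex 1.5 8.5 9.0
      vertex 1.5 21.5 9.0
    endloop
  endfacet
  facet normal -0.6219 -0.7831 0.0000
    outer loop
      vertex 1.5 8.5 0.0
      vertex 11.7 0.4 0.0
      vertex 11.7 0.4 9.0
    endloop
  endfacet
  facet normal -0.6219 -0.7831 0.0000
    outer loop
      vertex 1.5 8.5 0.0
      vertex 11.7 0.4 9.0
      vertex 1.5 8.5 9.0
    endloop
  endfacet
  facet normal 0.2226 -0.9749 0.0000
    outer loop
      vertex 11.7 0.4 0.0
      vertex 24.4 3.3 0.0
      vertex 24.4 3.3 9.0
    endloop
  endfacet
  facet normal 0.2226 -0.9749 0.0000
    outer loop
      vertex 11.7 0.4 0.0
      vertex 24.4 3.3 9.0
      vertex 11.7 0.4 9.0
    endloop
  endfacet
  facet normal 0.9020 -0.4317 0.0000
    outer loop
      vertex 24.4 3.3 0.0
      vertex 30.0 15.0 0.0
      vertex 30.0 15.0 9.0
    endloop
  endfacet
  facet normal 0.9020 -0.4317 0.0000
    outer loop
      vertex 24.4 3.3 0.0
      vertex 30.0 15.0 9.0
      vertex 24.4 3.3 9.0
    endloop
  endfacet
endsolid part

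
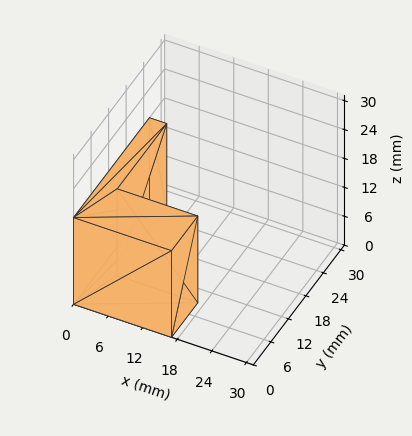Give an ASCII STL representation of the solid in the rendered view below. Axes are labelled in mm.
Reading the render: the shape is an L-shaped prism: outer 17 × 26 mm, arm thicknesses ≈ 9 mm (horizontal) and 3 mm (vertical), extruded 18 mm in z (dimensions read to the nearest mm from the axis ticks). For the STL, each face is triangulated and given an outward normal.

solid part
  facet normal 0.0000 0.0000 -1.0000
    outer loop
      vertex 17.0 9.0 0.0
      vertex 17.0 0.0 0.0
      vertex 0.0 0.0 0.0
    endloop
  endfacet
  facet normal 0.0000 0.0000 -1.0000
    outer loop
      vertex 3.0 9.0 0.0
      vertex 17.0 9.0 0.0
      vertex 0.0 0.0 0.0
    endloop
  endfacet
  facet normal 0.0000 0.0000 -1.0000
    outer loop
      vertex 3.0 26.0 0.0
      vertex 3.0 9.0 0.0
      vertex 0.0 0.0 0.0
    endloop
  endfacet
  facet normal 0.0000 0.0000 -1.0000
    outer loop
      vertex 0.0 26.0 0.0
      vertex 3.0 26.0 0.0
      vertex 0.0 0.0 0.0
    endloop
  endfacet
  facet normal 0.0000 0.0000 1.0000
    outer loop
      vertex 0.0 0.0 18.0
      vertex 17.0 0.0 18.0
      vertex 17.0 9.0 18.0
    endloop
  endfacet
  facet normal 0.0000 0.0000 1.0000
    outer loop
      vertex 0.0 0.0 18.0
      vertex 17.0 9.0 18.0
      vertex 3.0 9.0 18.0
    endloop
  endfacet
  facet normal 0.0000 0.0000 1.0000
    outer loop
      vertex 0.0 0.0 18.0
      vertex 3.0 9.0 18.0
      vertex 3.0 26.0 18.0
    endloop
  endfacet
  facet normal 0.0000 0.0000 1.0000
    outer loop
      vertex 0.0 0.0 18.0
      vertex 3.0 26.0 18.0
      vertex 0.0 26.0 18.0
    endloop
  endfacet
  facet normal 0.0000 -1.0000 0.0000
    outer loop
      vertex 0.0 0.0 0.0
      vertex 17.0 0.0 0.0
      vertex 17.0 0.0 18.0
    endloop
  endfacet
  facet normal 0.0000 -1.0000 0.0000
    outer loop
      vertex 0.0 0.0 0.0
      vertex 17.0 0.0 18.0
      vertex 0.0 0.0 18.0
    endloop
  endfacet
  facet normal 1.0000 0.0000 0.0000
    outer loop
      vertex 17.0 0.0 0.0
      vertex 17.0 9.0 0.0
      vertex 17.0 9.0 18.0
    endloop
  endfacet
  facet normal 1.0000 0.0000 0.0000
    outer loop
      vertex 17.0 0.0 0.0
      vertex 17.0 9.0 18.0
      vertex 17.0 0.0 18.0
    endloop
  endfacet
  facet normal 0.0000 1.0000 0.0000
    outer loop
      vertex 17.0 9.0 0.0
      vertex 3.0 9.0 0.0
      vertex 3.0 9.0 18.0
    endloop
  endfacet
  facet normal 0.0000 1.0000 0.0000
    outer loop
      vertex 17.0 9.0 0.0
      vertex 3.0 9.0 18.0
      vertex 17.0 9.0 18.0
    endloop
  endfacet
  facet normal 1.0000 0.0000 0.0000
    outer loop
      vertex 3.0 9.0 0.0
      vertex 3.0 26.0 0.0
      vertex 3.0 26.0 18.0
    endloop
  endfacet
  facet normal 1.0000 0.0000 0.0000
    outer loop
      vertex 3.0 9.0 0.0
      vertex 3.0 26.0 18.0
      vertex 3.0 9.0 18.0
    endloop
  endfacet
  facet normal 0.0000 1.0000 0.0000
    outer loop
      vertex 3.0 26.0 0.0
      vertex 0.0 26.0 0.0
      vertex 0.0 26.0 18.0
    endloop
  endfacet
  facet normal 0.0000 1.0000 0.0000
    outer loop
      vertex 3.0 26.0 0.0
      vertex 0.0 26.0 18.0
      vertex 3.0 26.0 18.0
    endloop
  endfacet
  facet normal -1.0000 0.0000 0.0000
    outer loop
      vertex 0.0 26.0 0.0
      vertex 0.0 0.0 0.0
      vertex 0.0 0.0 18.0
    endloop
  endfacet
  facet normal -1.0000 0.0000 0.0000
    outer loop
      vertex 0.0 26.0 0.0
      vertex 0.0 0.0 18.0
      vertex 0.0 26.0 18.0
    endloop
  endfacet
endsolid part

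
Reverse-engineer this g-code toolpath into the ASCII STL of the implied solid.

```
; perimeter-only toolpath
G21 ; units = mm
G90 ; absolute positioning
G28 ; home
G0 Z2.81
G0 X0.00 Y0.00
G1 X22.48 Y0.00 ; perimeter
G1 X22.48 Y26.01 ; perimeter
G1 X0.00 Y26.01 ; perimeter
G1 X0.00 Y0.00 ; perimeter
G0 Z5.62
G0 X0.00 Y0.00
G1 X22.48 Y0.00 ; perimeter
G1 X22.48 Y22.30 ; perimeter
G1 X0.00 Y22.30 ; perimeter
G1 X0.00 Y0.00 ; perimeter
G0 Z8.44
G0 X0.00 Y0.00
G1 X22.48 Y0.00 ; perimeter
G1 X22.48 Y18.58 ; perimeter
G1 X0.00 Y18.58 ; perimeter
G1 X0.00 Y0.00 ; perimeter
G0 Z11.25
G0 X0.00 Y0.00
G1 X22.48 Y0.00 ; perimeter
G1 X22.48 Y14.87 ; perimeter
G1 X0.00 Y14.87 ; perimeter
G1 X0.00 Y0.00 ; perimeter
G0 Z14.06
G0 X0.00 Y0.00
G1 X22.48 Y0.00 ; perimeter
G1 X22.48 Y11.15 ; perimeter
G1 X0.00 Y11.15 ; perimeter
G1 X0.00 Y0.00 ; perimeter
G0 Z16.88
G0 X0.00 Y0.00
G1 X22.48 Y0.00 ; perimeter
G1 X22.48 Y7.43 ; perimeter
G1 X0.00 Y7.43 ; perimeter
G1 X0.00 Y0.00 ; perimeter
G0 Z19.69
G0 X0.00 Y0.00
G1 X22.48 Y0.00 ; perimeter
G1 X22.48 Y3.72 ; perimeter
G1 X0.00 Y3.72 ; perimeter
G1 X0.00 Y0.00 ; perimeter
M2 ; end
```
solid part
  facet normal 0.0000 0.0000 -1.0000
    outer loop
      vertex 22.48 29.73 0.00
      vertex 22.48 0.00 0.00
      vertex 0.00 0.00 0.00
    endloop
  endfacet
  facet normal 0.0000 0.0000 -1.0000
    outer loop
      vertex 0.00 29.73 0.00
      vertex 22.48 29.73 0.00
      vertex 0.00 0.00 0.00
    endloop
  endfacet
  facet normal 0.0000 -1.0000 0.0000
    outer loop
      vertex 0.00 0.00 0.00
      vertex 22.48 0.00 0.00
      vertex 22.48 0.00 22.50
    endloop
  endfacet
  facet normal 0.0000 -1.0000 0.0000
    outer loop
      vertex 0.00 0.00 0.00
      vertex 22.48 0.00 22.50
      vertex 0.00 0.00 22.50
    endloop
  endfacet
  facet normal 0.0000 0.6035 0.7974
    outer loop
      vertex 0.00 0.00 22.50
      vertex 22.48 0.00 22.50
      vertex 22.48 29.73 0.00
    endloop
  endfacet
  facet normal 0.0000 0.6035 0.7974
    outer loop
      vertex 0.00 0.00 22.50
      vertex 22.48 29.73 0.00
      vertex 0.00 29.73 0.00
    endloop
  endfacet
  facet normal -1.0000 0.0000 0.0000
    outer loop
      vertex 0.00 0.00 22.50
      vertex 0.00 29.73 0.00
      vertex 0.00 0.00 0.00
    endloop
  endfacet
  facet normal 1.0000 0.0000 0.0000
    outer loop
      vertex 22.48 0.00 0.00
      vertex 22.48 29.73 0.00
      vertex 22.48 0.00 22.50
    endloop
  endfacet
endsolid part

The G0 Z moves step by Δz≈2.81 mm. The G1 loops shrink linearly with z, so the solid tapers from its base footprint up to z≈22.5. Closing with a flat bottom cap and the tapered top and triangulating gives 8 facets — a wedge (ramp): 22.5 × 29.7 mm base, rising to 22.5 mm along the y=0 edge and sloping linearly to z=0 at y=29.7.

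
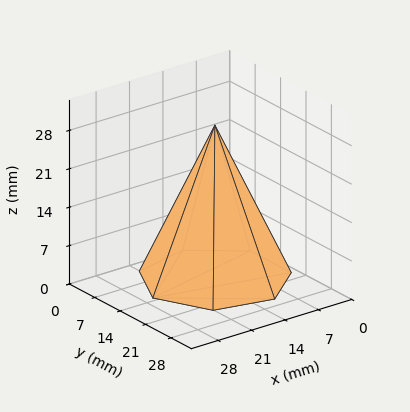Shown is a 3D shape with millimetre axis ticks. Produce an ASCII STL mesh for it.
Reading the render: the shape is a regular 7-sided pyramid, base circumscribed radius ≈ 13 mm, apex at z ≈ 28 mm (dimensions read to the nearest mm from the axis ticks). For the STL, each face is triangulated and given an outward normal.

solid part
  facet normal 0.0000 0.0000 -1.0000
    outer loop
      vertex 10.11 25.67 0.00
      vertex 21.11 23.16 0.00
      vertex 26.00 13.00 0.00
    endloop
  endfacet
  facet normal 0.0000 0.0000 -1.0000
    outer loop
      vertex 1.29 18.64 0.00
      vertex 10.11 25.67 0.00
      vertex 26.00 13.00 0.00
    endloop
  endfacet
  facet normal 0.0000 0.0000 -1.0000
    outer loop
      vertex 1.29 7.36 0.00
      vertex 1.29 18.64 0.00
      vertex 26.00 13.00 0.00
    endloop
  endfacet
  facet normal 0.0000 0.0000 -1.0000
    outer loop
      vertex 10.11 0.33 0.00
      vertex 1.29 7.36 0.00
      vertex 26.00 13.00 0.00
    endloop
  endfacet
  facet normal 0.0000 0.0000 -1.0000
    outer loop
      vertex 21.11 2.84 0.00
      vertex 10.11 0.33 0.00
      vertex 26.00 13.00 0.00
    endloop
  endfacet
  facet normal 0.8313 0.4001 0.3859
    outer loop
      vertex 26.00 13.00 0.00
      vertex 21.11 23.16 0.00
      vertex 13.00 13.00 28.00
    endloop
  endfacet
  facet normal 0.2052 0.8995 0.3858
    outer loop
      vertex 21.11 23.16 0.00
      vertex 10.11 25.67 0.00
      vertex 13.00 13.00 28.00
    endloop
  endfacet
  facet normal -0.5750 0.7214 0.3858
    outer loop
      vertex 10.11 25.67 0.00
      vertex 1.29 18.64 0.00
      vertex 13.00 13.00 28.00
    endloop
  endfacet
  facet normal -0.9226 0.0000 0.3858
    outer loop
      vertex 1.29 18.64 0.00
      vertex 1.29 7.36 0.00
      vertex 13.00 13.00 28.00
    endloop
  endfacet
  facet normal -0.5750 -0.7214 0.3858
    outer loop
      vertex 1.29 7.36 0.00
      vertex 10.11 0.33 0.00
      vertex 13.00 13.00 28.00
    endloop
  endfacet
  facet normal 0.2052 -0.8995 0.3858
    outer loop
      vertex 10.11 0.33 0.00
      vertex 21.11 2.84 0.00
      vertex 13.00 13.00 28.00
    endloop
  endfacet
  facet normal 0.8313 -0.4001 0.3859
    outer loop
      vertex 21.11 2.84 0.00
      vertex 26.00 13.00 0.00
      vertex 13.00 13.00 28.00
    endloop
  endfacet
endsolid part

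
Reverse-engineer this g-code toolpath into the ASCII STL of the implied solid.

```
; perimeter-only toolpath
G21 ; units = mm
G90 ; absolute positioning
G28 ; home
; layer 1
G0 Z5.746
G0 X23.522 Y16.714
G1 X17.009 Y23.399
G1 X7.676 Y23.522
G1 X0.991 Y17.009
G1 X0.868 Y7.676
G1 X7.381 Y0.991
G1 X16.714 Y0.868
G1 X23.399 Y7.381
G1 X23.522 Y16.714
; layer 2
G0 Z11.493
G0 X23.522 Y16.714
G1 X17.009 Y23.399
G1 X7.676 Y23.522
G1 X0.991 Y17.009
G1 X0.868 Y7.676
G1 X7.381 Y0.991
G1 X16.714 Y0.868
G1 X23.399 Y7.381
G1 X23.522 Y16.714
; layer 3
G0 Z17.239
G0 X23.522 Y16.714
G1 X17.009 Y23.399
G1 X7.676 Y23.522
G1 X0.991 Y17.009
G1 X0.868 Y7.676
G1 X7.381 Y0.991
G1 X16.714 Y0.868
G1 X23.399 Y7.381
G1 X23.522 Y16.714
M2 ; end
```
solid part
  facet normal 0.0000 0.0000 -1.0000
    outer loop
      vertex 7.676 23.522 0.000
      vertex 17.009 23.399 0.000
      vertex 23.522 16.714 0.000
    endloop
  endfacet
  facet normal 0.0000 0.0000 -1.0000
    outer loop
      vertex 0.991 17.009 0.000
      vertex 7.676 23.522 0.000
      vertex 23.522 16.714 0.000
    endloop
  endfacet
  facet normal 0.0000 0.0000 -1.0000
    outer loop
      vertex 0.868 7.676 0.000
      vertex 0.991 17.009 0.000
      vertex 23.522 16.714 0.000
    endloop
  endfacet
  facet normal 0.0000 0.0000 -1.0000
    outer loop
      vertex 7.381 0.991 0.000
      vertex 0.868 7.676 0.000
      vertex 23.522 16.714 0.000
    endloop
  endfacet
  facet normal 0.0000 0.0000 -1.0000
    outer loop
      vertex 16.714 0.868 0.000
      vertex 7.381 0.991 0.000
      vertex 23.522 16.714 0.000
    endloop
  endfacet
  facet normal 0.0000 0.0000 -1.0000
    outer loop
      vertex 23.399 7.381 0.000
      vertex 16.714 0.868 0.000
      vertex 23.522 16.714 0.000
    endloop
  endfacet
  facet normal 0.0000 0.0000 1.0000
    outer loop
      vertex 23.522 16.714 17.239
      vertex 17.009 23.399 17.239
      vertex 7.676 23.522 17.239
    endloop
  endfacet
  facet normal 0.0000 0.0000 1.0000
    outer loop
      vertex 23.522 16.714 17.239
      vertex 7.676 23.522 17.239
      vertex 0.991 17.009 17.239
    endloop
  endfacet
  facet normal 0.0000 0.0000 1.0000
    outer loop
      vertex 23.522 16.714 17.239
      vertex 0.991 17.009 17.239
      vertex 0.868 7.676 17.239
    endloop
  endfacet
  facet normal 0.0000 0.0000 1.0000
    outer loop
      vertex 23.522 16.714 17.239
      vertex 0.868 7.676 17.239
      vertex 7.381 0.991 17.239
    endloop
  endfacet
  facet normal 0.0000 0.0000 1.0000
    outer loop
      vertex 23.522 16.714 17.239
      vertex 7.381 0.991 17.239
      vertex 16.714 0.868 17.239
    endloop
  endfacet
  facet normal 0.0000 0.0000 1.0000
    outer loop
      vertex 23.522 16.714 17.239
      vertex 16.714 0.868 17.239
      vertex 23.399 7.381 17.239
    endloop
  endfacet
  facet normal 0.7163 0.6978 0.0000
    outer loop
      vertex 23.522 16.714 0.000
      vertex 17.009 23.399 0.000
      vertex 17.009 23.399 17.239
    endloop
  endfacet
  facet normal 0.7163 0.6978 0.0000
    outer loop
      vertex 23.522 16.714 0.000
      vertex 17.009 23.399 17.239
      vertex 23.522 16.714 17.239
    endloop
  endfacet
  facet normal 0.0132 0.9999 0.0000
    outer loop
      vertex 17.009 23.399 0.000
      vertex 7.676 23.522 0.000
      vertex 7.676 23.522 17.239
    endloop
  endfacet
  facet normal 0.0132 0.9999 0.0000
    outer loop
      vertex 17.009 23.399 0.000
      vertex 7.676 23.522 17.239
      vertex 17.009 23.399 17.239
    endloop
  endfacet
  facet normal -0.6978 0.7163 0.0000
    outer loop
      vertex 7.676 23.522 0.000
      vertex 0.991 17.009 0.000
      vertex 0.991 17.009 17.239
    endloop
  endfacet
  facet normal -0.6978 0.7163 0.0000
    outer loop
      vertex 7.676 23.522 0.000
      vertex 0.991 17.009 17.239
      vertex 7.676 23.522 17.239
    endloop
  endfacet
  facet normal -0.9999 0.0132 0.0000
    outer loop
      vertex 0.991 17.009 0.000
      vertex 0.868 7.676 0.000
      vertex 0.868 7.676 17.239
    endloop
  endfacet
  facet normal -0.9999 0.0132 0.0000
    outer loop
      vertex 0.991 17.009 0.000
      vertex 0.868 7.676 17.239
      vertex 0.991 17.009 17.239
    endloop
  endfacet
  facet normal -0.7163 -0.6978 0.0000
    outer loop
      vertex 0.868 7.676 0.000
      vertex 7.381 0.991 0.000
      vertex 7.381 0.991 17.239
    endloop
  endfacet
  facet normal -0.7163 -0.6978 0.0000
    outer loop
      vertex 0.868 7.676 0.000
      vertex 7.381 0.991 17.239
      vertex 0.868 7.676 17.239
    endloop
  endfacet
  facet normal -0.0132 -0.9999 0.0000
    outer loop
      vertex 7.381 0.991 0.000
      vertex 16.714 0.868 0.000
      vertex 16.714 0.868 17.239
    endloop
  endfacet
  facet normal -0.0132 -0.9999 0.0000
    outer loop
      vertex 7.381 0.991 0.000
      vertex 16.714 0.868 17.239
      vertex 7.381 0.991 17.239
    endloop
  endfacet
  facet normal 0.6978 -0.7163 0.0000
    outer loop
      vertex 16.714 0.868 0.000
      vertex 23.399 7.381 0.000
      vertex 23.399 7.381 17.239
    endloop
  endfacet
  facet normal 0.6978 -0.7163 0.0000
    outer loop
      vertex 16.714 0.868 0.000
      vertex 23.399 7.381 17.239
      vertex 16.714 0.868 17.239
    endloop
  endfacet
  facet normal 0.9999 -0.0132 0.0000
    outer loop
      vertex 23.399 7.381 0.000
      vertex 23.522 16.714 0.000
      vertex 23.522 16.714 17.239
    endloop
  endfacet
  facet normal 0.9999 -0.0132 0.0000
    outer loop
      vertex 23.399 7.381 0.000
      vertex 23.522 16.714 17.239
      vertex 23.399 7.381 17.239
    endloop
  endfacet
endsolid part

The G0 Z moves step by Δz≈5.746 mm. Every layer's G1 loop is the same polygon, so the solid is a straight extrusion of it from z=0 to z≈17.2. Closing with flat bottom and top caps and triangulating gives 28 facets — a regular 8-sided prism (a cylinder approximated with 8 flat sides), circumscribed radius ≈ 12.2 mm, height ≈ 17.2 mm.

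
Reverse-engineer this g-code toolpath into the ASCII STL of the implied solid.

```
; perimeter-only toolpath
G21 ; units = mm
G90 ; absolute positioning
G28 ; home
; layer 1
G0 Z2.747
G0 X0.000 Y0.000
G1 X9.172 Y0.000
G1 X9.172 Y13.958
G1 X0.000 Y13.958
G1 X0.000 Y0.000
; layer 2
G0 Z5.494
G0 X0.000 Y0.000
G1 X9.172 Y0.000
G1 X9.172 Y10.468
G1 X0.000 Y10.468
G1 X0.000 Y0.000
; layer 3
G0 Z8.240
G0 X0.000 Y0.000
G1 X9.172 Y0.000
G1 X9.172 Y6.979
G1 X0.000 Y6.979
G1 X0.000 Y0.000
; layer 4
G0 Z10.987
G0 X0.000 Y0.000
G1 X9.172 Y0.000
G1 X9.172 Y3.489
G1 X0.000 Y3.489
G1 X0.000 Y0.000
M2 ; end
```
solid part
  facet normal 0.0000 0.0000 -1.0000
    outer loop
      vertex 9.172 17.447 0.000
      vertex 9.172 0.000 0.000
      vertex 0.000 0.000 0.000
    endloop
  endfacet
  facet normal 0.0000 0.0000 -1.0000
    outer loop
      vertex 0.000 17.447 0.000
      vertex 9.172 17.447 0.000
      vertex 0.000 0.000 0.000
    endloop
  endfacet
  facet normal 0.0000 -1.0000 0.0000
    outer loop
      vertex 0.000 0.000 0.000
      vertex 9.172 0.000 0.000
      vertex 9.172 0.000 13.734
    endloop
  endfacet
  facet normal 0.0000 -1.0000 0.0000
    outer loop
      vertex 0.000 0.000 0.000
      vertex 9.172 0.000 13.734
      vertex 0.000 0.000 13.734
    endloop
  endfacet
  facet normal 0.0000 0.6185 0.7858
    outer loop
      vertex 0.000 0.000 13.734
      vertex 9.172 0.000 13.734
      vertex 9.172 17.447 0.000
    endloop
  endfacet
  facet normal 0.0000 0.6185 0.7858
    outer loop
      vertex 0.000 0.000 13.734
      vertex 9.172 17.447 0.000
      vertex 0.000 17.447 0.000
    endloop
  endfacet
  facet normal -1.0000 0.0000 0.0000
    outer loop
      vertex 0.000 0.000 13.734
      vertex 0.000 17.447 0.000
      vertex 0.000 0.000 0.000
    endloop
  endfacet
  facet normal 1.0000 0.0000 0.0000
    outer loop
      vertex 9.172 0.000 0.000
      vertex 9.172 17.447 0.000
      vertex 9.172 0.000 13.734
    endloop
  endfacet
endsolid part

The G0 Z moves step by Δz≈2.747 mm. The G1 loops shrink linearly with z, so the solid tapers from its base footprint up to z≈13.7. Closing with a flat bottom cap and the tapered top and triangulating gives 8 facets — a wedge (ramp): 9.17 × 17.4 mm base, rising to 13.7 mm along the y=0 edge and sloping linearly to z=0 at y=17.4.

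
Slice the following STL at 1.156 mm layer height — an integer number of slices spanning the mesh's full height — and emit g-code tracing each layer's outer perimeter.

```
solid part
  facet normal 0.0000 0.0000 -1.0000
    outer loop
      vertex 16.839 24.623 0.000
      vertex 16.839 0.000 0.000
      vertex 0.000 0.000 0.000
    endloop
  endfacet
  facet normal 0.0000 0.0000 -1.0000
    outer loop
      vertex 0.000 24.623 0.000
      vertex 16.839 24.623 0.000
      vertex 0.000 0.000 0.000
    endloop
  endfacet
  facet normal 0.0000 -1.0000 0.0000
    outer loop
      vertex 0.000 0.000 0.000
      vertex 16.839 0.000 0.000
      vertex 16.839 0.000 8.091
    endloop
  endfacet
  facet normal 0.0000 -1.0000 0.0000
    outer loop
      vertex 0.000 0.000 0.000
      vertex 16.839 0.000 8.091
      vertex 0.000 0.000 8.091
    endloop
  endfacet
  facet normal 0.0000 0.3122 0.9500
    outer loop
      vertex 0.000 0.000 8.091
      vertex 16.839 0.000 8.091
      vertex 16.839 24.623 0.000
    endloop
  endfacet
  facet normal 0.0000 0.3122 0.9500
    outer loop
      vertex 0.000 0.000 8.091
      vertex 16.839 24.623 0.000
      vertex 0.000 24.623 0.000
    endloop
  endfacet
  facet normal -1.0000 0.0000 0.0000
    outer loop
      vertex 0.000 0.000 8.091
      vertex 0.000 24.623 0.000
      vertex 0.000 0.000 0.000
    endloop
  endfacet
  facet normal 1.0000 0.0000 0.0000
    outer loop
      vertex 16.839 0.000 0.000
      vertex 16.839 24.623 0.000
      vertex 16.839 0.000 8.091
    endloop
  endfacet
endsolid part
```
; perimeter-only toolpath
G21 ; units = mm
G90 ; absolute positioning
G28 ; home
; layer 1
G0 Z1.156
G0 X0.000 Y0.000
G1 X16.839 Y0.000
G1 X16.839 Y21.105
G1 X0.000 Y21.105
G1 X0.000 Y0.000
; layer 2
G0 Z2.312
G0 X0.000 Y0.000
G1 X16.839 Y0.000
G1 X16.839 Y17.588
G1 X0.000 Y17.588
G1 X0.000 Y0.000
; layer 3
G0 Z3.468
G0 X0.000 Y0.000
G1 X16.839 Y0.000
G1 X16.839 Y14.070
G1 X0.000 Y14.070
G1 X0.000 Y0.000
; layer 4
G0 Z4.623
G0 X0.000 Y0.000
G1 X16.839 Y0.000
G1 X16.839 Y10.553
G1 X0.000 Y10.553
G1 X0.000 Y0.000
; layer 5
G0 Z5.779
G0 X0.000 Y0.000
G1 X16.839 Y0.000
G1 X16.839 Y7.035
G1 X0.000 Y7.035
G1 X0.000 Y0.000
; layer 6
G0 Z6.935
G0 X0.000 Y0.000
G1 X16.839 Y0.000
G1 X16.839 Y3.518
G1 X0.000 Y3.518
G1 X0.000 Y0.000
M2 ; end

The solid is a wedge (ramp): 16.8 × 24.6 mm base, rising to 8.09 mm along the y=0 edge and sloping linearly to z=0 at y=24.6. Slicing at Δz = 1.156 mm — 7 equal slices spanning the solid's height, so layer i sits at z = i·h/7 — gives 6 non-empty perimeters. Each is a 4-segment closed polygon; G0 lifts to the layer z and rapids to the start vertex, then G1 traces the edges. The cross-section shrinks linearly with z (the slice at the apex is degenerate and omitted).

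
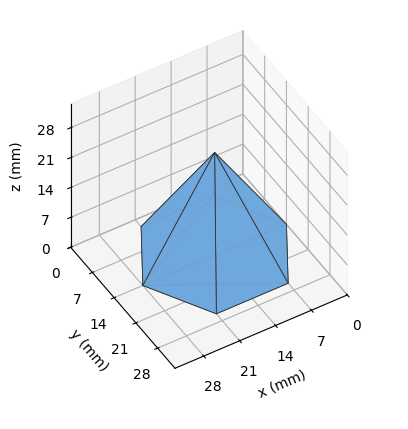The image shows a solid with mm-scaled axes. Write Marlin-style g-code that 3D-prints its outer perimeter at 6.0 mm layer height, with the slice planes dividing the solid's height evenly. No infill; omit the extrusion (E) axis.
Reading the render: the shape is a regular 6-sided pyramid, base circumscribed radius ≈ 14 mm, apex at z ≈ 24 mm (dimensions read to the nearest mm from the axis ticks). For the g-code, the solid's height is divided into equal slices at the stated Δz and each level perimeter traced with G1 moves after a G0 lift.

; perimeter-only toolpath
G21 ; units = mm
G90 ; absolute positioning
G28 ; home
; layer 1
G0 Z6.0
G0 X24.5 Y14.0
G1 X19.2 Y23.1
G1 X8.8 Y23.1
G1 X3.5 Y14.0
G1 X8.8 Y4.9
G1 X19.2 Y4.9
G1 X24.5 Y14.0
; layer 2
G0 Z12.0
G0 X21.0 Y14.0
G1 X17.5 Y20.1
G1 X10.5 Y20.1
G1 X7.0 Y14.0
G1 X10.5 Y8.0
G1 X17.5 Y8.0
G1 X21.0 Y14.0
; layer 3
G0 Z18.0
G0 X17.5 Y14.0
G1 X15.8 Y17.0
G1 X12.2 Y17.0
G1 X10.5 Y14.0
G1 X12.2 Y11.0
G1 X15.8 Y11.0
G1 X17.5 Y14.0
M2 ; end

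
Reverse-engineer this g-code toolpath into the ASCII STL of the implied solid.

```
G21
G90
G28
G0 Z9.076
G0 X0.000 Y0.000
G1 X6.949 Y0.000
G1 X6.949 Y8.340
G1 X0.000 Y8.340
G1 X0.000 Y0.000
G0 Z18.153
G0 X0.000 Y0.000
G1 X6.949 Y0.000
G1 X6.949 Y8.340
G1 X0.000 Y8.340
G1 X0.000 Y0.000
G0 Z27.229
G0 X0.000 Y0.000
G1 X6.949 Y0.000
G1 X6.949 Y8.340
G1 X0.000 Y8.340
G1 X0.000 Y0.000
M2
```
solid part
  facet normal 0.0000 0.0000 -1.0000
    outer loop
      vertex 6.949 8.340 0.000
      vertex 6.949 0.000 0.000
      vertex 0.000 0.000 0.000
    endloop
  endfacet
  facet normal 0.0000 0.0000 -1.0000
    outer loop
      vertex 0.000 8.340 0.000
      vertex 6.949 8.340 0.000
      vertex 0.000 0.000 0.000
    endloop
  endfacet
  facet normal 0.0000 0.0000 1.0000
    outer loop
      vertex 0.000 0.000 27.229
      vertex 6.949 0.000 27.229
      vertex 6.949 8.340 27.229
    endloop
  endfacet
  facet normal 0.0000 0.0000 1.0000
    outer loop
      vertex 0.000 0.000 27.229
      vertex 6.949 8.340 27.229
      vertex 0.000 8.340 27.229
    endloop
  endfacet
  facet normal 0.0000 -1.0000 0.0000
    outer loop
      vertex 0.000 0.000 0.000
      vertex 6.949 0.000 0.000
      vertex 6.949 0.000 27.229
    endloop
  endfacet
  facet normal 0.0000 -1.0000 0.0000
    outer loop
      vertex 0.000 0.000 0.000
      vertex 6.949 0.000 27.229
      vertex 0.000 0.000 27.229
    endloop
  endfacet
  facet normal 0.0000 1.0000 0.0000
    outer loop
      vertex 6.949 8.340 27.229
      vertex 6.949 8.340 0.000
      vertex 0.000 8.340 0.000
    endloop
  endfacet
  facet normal 0.0000 1.0000 0.0000
    outer loop
      vertex 0.000 8.340 27.229
      vertex 6.949 8.340 27.229
      vertex 0.000 8.340 0.000
    endloop
  endfacet
  facet normal -1.0000 0.0000 0.0000
    outer loop
      vertex 0.000 8.340 27.229
      vertex 0.000 8.340 0.000
      vertex 0.000 0.000 0.000
    endloop
  endfacet
  facet normal -1.0000 0.0000 0.0000
    outer loop
      vertex 0.000 0.000 27.229
      vertex 0.000 8.340 27.229
      vertex 0.000 0.000 0.000
    endloop
  endfacet
  facet normal 1.0000 0.0000 0.0000
    outer loop
      vertex 6.949 0.000 0.000
      vertex 6.949 8.340 0.000
      vertex 6.949 8.340 27.229
    endloop
  endfacet
  facet normal 1.0000 0.0000 0.0000
    outer loop
      vertex 6.949 0.000 0.000
      vertex 6.949 8.340 27.229
      vertex 6.949 0.000 27.229
    endloop
  endfacet
endsolid part

The G0 Z moves step by Δz≈9.076 mm. Every layer's G1 loop is the same polygon, so the solid is a straight extrusion of it from z=0 to z≈27.2. Closing with flat bottom and top caps and triangulating gives 12 facets — a rectangular box, roughly 6.95 × 8.34 mm footprint and 27.2 mm tall.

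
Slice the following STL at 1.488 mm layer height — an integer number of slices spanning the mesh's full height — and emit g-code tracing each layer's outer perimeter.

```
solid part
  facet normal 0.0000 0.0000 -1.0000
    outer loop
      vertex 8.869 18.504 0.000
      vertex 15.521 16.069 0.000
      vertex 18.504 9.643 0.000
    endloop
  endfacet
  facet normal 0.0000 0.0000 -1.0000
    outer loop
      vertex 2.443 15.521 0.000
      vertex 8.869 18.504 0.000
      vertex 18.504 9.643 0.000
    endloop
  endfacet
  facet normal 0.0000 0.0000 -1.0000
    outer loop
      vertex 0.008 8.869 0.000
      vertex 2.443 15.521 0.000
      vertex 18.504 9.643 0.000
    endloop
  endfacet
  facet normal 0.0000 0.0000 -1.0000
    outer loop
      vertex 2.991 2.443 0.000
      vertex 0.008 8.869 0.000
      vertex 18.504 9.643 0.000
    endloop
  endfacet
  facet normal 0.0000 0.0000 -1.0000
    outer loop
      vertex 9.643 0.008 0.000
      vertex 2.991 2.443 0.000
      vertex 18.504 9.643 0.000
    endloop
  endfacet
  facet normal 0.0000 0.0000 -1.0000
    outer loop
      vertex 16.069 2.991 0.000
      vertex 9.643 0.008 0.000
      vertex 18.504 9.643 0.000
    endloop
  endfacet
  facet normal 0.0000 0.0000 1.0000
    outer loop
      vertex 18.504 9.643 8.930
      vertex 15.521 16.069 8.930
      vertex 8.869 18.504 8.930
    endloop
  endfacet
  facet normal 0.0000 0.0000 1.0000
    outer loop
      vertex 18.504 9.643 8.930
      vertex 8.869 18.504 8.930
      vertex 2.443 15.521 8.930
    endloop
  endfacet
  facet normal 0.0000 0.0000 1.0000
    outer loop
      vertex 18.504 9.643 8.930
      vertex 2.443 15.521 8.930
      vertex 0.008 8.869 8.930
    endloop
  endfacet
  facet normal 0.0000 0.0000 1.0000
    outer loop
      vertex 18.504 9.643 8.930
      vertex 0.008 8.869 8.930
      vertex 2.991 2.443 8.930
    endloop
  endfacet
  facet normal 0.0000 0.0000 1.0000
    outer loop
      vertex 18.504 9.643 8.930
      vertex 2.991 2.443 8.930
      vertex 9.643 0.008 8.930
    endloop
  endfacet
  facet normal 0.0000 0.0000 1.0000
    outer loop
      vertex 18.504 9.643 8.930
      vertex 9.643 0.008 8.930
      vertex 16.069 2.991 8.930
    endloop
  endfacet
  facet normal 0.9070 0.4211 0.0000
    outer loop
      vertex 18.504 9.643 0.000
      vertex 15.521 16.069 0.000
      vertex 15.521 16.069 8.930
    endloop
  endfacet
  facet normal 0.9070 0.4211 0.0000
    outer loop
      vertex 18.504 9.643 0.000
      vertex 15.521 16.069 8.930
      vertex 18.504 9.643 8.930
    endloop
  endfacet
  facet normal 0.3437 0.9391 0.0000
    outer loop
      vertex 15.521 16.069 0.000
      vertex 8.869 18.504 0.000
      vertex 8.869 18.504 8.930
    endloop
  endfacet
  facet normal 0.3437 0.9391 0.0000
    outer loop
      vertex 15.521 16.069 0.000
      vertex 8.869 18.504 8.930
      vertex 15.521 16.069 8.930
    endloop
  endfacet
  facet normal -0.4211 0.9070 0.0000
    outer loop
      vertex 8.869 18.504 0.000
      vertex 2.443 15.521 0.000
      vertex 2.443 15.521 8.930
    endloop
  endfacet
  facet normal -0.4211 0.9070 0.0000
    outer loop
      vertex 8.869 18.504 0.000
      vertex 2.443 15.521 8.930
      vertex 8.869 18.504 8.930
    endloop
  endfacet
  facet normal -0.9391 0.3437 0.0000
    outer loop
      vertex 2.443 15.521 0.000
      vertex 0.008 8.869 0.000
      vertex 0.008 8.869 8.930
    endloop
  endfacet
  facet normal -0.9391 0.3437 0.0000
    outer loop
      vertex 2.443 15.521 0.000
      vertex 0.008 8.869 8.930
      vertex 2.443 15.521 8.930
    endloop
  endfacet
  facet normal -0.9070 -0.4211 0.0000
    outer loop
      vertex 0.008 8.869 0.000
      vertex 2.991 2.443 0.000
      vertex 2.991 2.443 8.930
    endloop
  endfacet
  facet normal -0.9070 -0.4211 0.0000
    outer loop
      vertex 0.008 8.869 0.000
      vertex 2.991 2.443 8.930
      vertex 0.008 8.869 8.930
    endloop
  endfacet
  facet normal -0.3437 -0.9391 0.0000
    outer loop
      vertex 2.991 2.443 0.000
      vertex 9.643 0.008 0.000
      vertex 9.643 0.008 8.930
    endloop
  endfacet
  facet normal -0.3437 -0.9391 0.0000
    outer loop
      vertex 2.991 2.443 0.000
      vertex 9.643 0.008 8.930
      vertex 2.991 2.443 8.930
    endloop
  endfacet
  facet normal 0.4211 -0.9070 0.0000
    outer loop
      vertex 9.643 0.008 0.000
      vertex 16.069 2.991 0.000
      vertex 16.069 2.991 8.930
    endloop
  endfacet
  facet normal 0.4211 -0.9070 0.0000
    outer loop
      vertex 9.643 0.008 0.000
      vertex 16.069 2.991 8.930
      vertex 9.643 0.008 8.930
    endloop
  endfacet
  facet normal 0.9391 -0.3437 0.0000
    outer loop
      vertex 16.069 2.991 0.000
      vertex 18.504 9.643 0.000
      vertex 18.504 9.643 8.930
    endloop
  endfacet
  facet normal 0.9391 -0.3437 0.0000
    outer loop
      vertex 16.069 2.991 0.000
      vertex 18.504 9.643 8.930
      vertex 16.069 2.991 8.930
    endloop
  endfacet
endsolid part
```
; perimeter-only toolpath
G21 ; units = mm
G90 ; absolute positioning
G28 ; home
; layer 1
G0 Z1.488
G0 X18.504 Y9.643
G1 X15.521 Y16.069
G1 X8.869 Y18.504
G1 X2.443 Y15.521
G1 X0.008 Y8.869
G1 X2.991 Y2.443
G1 X9.643 Y0.008
G1 X16.069 Y2.991
G1 X18.504 Y9.643
; layer 2
G0 Z2.977
G0 X18.504 Y9.643
G1 X15.521 Y16.069
G1 X8.869 Y18.504
G1 X2.443 Y15.521
G1 X0.008 Y8.869
G1 X2.991 Y2.443
G1 X9.643 Y0.008
G1 X16.069 Y2.991
G1 X18.504 Y9.643
; layer 3
G0 Z4.465
G0 X18.504 Y9.643
G1 X15.521 Y16.069
G1 X8.869 Y18.504
G1 X2.443 Y15.521
G1 X0.008 Y8.869
G1 X2.991 Y2.443
G1 X9.643 Y0.008
G1 X16.069 Y2.991
G1 X18.504 Y9.643
; layer 4
G0 Z5.953
G0 X18.504 Y9.643
G1 X15.521 Y16.069
G1 X8.869 Y18.504
G1 X2.443 Y15.521
G1 X0.008 Y8.869
G1 X2.991 Y2.443
G1 X9.643 Y0.008
G1 X16.069 Y2.991
G1 X18.504 Y9.643
; layer 5
G0 Z7.442
G0 X18.504 Y9.643
G1 X15.521 Y16.069
G1 X8.869 Y18.504
G1 X2.443 Y15.521
G1 X0.008 Y8.869
G1 X2.991 Y2.443
G1 X9.643 Y0.008
G1 X16.069 Y2.991
G1 X18.504 Y9.643
; layer 6
G0 Z8.930
G0 X18.504 Y9.643
G1 X15.521 Y16.069
G1 X8.869 Y18.504
G1 X2.443 Y15.521
G1 X0.008 Y8.869
G1 X2.991 Y2.443
G1 X9.643 Y0.008
G1 X16.069 Y2.991
G1 X18.504 Y9.643
M2 ; end

The solid is a regular 8-sided prism (a cylinder approximated with 8 flat sides), circumscribed radius ≈ 9.26 mm, height ≈ 8.93 mm. Slicing at Δz = 1.488 mm — 6 equal slices spanning the solid's height, so layer i sits at z = i·h/6 — gives 6 non-empty perimeters. Each is a 8-segment closed polygon; G0 lifts to the layer z and rapids to the start vertex, then G1 traces the edges.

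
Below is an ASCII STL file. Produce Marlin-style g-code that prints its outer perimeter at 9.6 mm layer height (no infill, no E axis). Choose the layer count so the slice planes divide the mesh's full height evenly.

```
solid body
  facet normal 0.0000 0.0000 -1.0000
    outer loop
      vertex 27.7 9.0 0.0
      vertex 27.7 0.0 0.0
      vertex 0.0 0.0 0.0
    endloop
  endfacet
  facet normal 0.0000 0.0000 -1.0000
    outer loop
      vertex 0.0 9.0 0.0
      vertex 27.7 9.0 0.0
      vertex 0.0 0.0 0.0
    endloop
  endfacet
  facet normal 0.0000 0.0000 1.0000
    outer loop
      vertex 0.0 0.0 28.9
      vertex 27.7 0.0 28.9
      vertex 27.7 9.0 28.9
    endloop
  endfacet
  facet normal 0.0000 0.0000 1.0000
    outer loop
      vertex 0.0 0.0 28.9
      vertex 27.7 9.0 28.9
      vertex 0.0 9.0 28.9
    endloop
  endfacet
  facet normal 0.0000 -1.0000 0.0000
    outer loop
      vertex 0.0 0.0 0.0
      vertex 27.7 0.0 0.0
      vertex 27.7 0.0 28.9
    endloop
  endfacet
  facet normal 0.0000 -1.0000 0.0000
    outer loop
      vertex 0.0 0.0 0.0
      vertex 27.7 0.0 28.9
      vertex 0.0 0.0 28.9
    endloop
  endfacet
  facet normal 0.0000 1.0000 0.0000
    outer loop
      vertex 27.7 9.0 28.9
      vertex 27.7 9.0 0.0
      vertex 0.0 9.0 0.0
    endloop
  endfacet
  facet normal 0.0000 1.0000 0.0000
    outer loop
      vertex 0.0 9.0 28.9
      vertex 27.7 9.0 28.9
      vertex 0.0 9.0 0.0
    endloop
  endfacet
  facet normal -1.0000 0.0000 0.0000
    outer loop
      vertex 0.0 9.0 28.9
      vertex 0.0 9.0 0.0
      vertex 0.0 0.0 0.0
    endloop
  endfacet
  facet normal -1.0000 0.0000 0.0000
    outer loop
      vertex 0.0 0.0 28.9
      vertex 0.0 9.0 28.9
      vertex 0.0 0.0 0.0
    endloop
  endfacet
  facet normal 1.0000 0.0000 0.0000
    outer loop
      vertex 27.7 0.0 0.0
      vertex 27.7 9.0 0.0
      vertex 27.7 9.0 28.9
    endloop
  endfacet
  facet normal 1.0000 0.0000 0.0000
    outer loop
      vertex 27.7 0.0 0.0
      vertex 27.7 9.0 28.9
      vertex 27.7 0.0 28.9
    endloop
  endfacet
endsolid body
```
; perimeter-only toolpath
G21 ; units = mm
G90 ; absolute positioning
G28 ; home
; layer 1
G0 Z9.6
G0 X0.0 Y0.0
G1 X27.7 Y0.0
G1 X27.7 Y9.0
G1 X0.0 Y9.0
G1 X0.0 Y0.0
; layer 2
G0 Z19.3
G0 X0.0 Y0.0
G1 X27.7 Y0.0
G1 X27.7 Y9.0
G1 X0.0 Y9.0
G1 X0.0 Y0.0
; layer 3
G0 Z28.9
G0 X0.0 Y0.0
G1 X27.7 Y0.0
G1 X27.7 Y9.0
G1 X0.0 Y9.0
G1 X0.0 Y0.0
M2 ; end

The solid is a rectangular box, roughly 27.7 × 9 mm footprint and 28.9 mm tall. Slicing at Δz = 9.6 mm — 3 equal slices spanning the solid's height, so layer i sits at z = i·h/3 — gives 3 non-empty perimeters. Each is a 4-segment closed polygon; G0 lifts to the layer z and rapids to the start vertex, then G1 traces the edges.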